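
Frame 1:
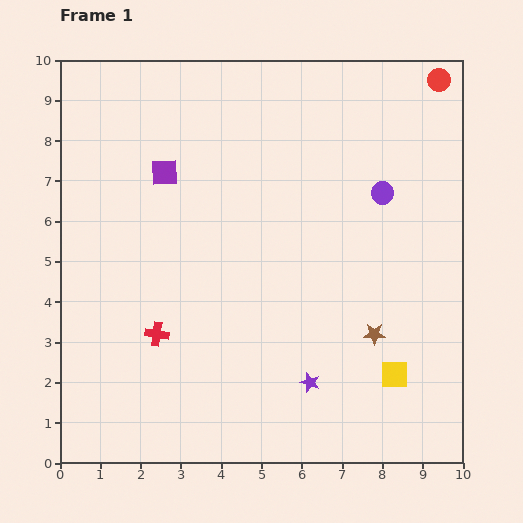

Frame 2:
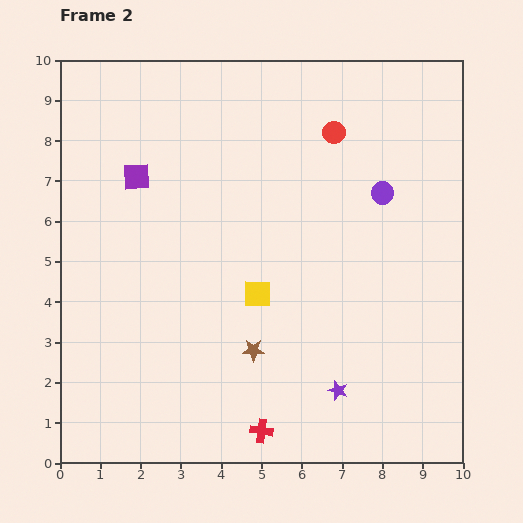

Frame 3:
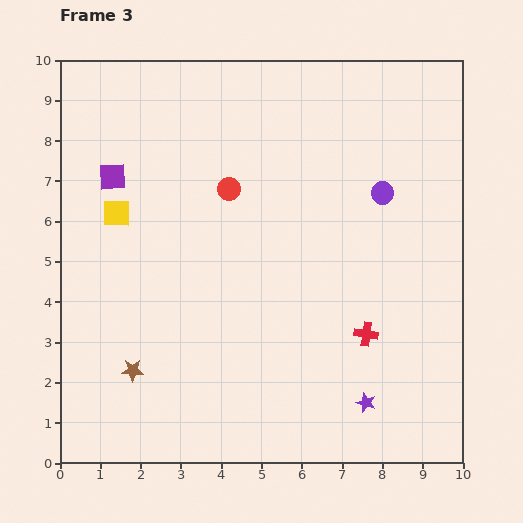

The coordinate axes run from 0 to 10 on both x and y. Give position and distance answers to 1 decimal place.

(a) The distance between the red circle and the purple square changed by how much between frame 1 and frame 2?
-2.2

Distance in frame 1: 7.2. Distance in frame 2: 5.0.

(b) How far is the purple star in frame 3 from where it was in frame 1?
1.5

The purple star moved from (6.2, 2.0) to (7.6, 1.5), a distance of √(1.4² + 0.5²) ≈ 1.5.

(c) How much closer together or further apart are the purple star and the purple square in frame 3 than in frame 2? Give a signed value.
+1.1

Distance in frame 2: 7.3. Distance in frame 3: 8.4.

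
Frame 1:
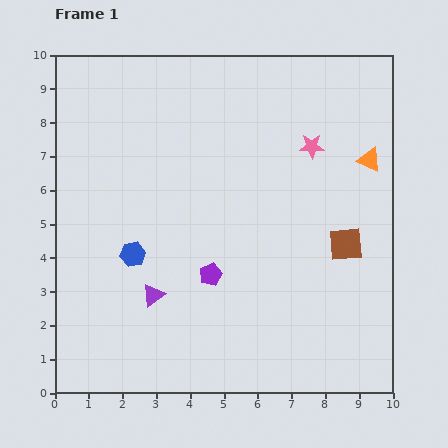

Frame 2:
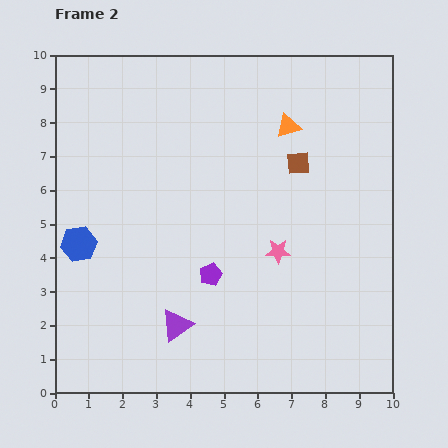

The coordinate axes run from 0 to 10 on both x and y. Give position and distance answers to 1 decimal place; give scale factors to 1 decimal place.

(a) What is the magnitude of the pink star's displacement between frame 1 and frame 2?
3.3

The pink star moved from (7.6, 7.3) to (6.6, 4.2), a distance of √(1.0² + 3.1²) ≈ 3.3.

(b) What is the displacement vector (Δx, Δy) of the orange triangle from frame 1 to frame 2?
(-2.4, 1.0)

The orange triangle was at (9.3, 6.9) in frame 1 and (6.9, 7.9) in frame 2.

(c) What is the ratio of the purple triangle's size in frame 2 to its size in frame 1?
1.4×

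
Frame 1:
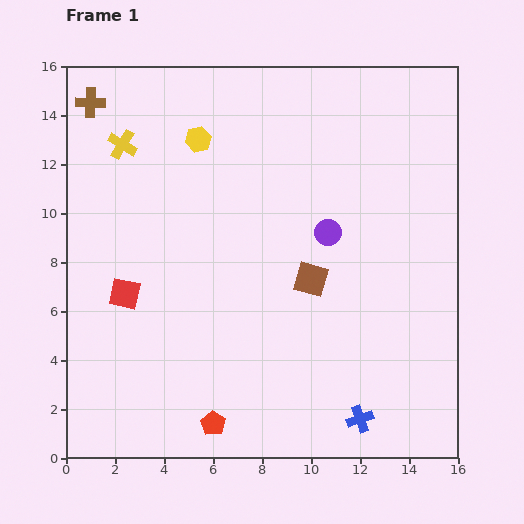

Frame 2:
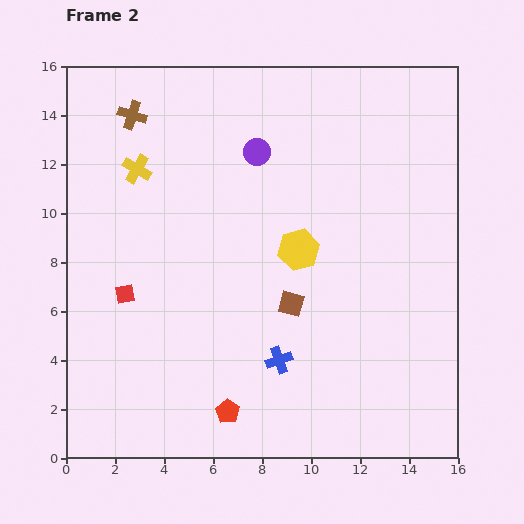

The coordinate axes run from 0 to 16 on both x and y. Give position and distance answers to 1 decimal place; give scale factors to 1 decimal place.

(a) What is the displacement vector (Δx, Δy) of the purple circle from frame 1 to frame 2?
(-2.9, 3.3)

The purple circle was at (10.7, 9.2) in frame 1 and (7.8, 12.5) in frame 2.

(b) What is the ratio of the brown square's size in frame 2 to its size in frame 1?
0.8×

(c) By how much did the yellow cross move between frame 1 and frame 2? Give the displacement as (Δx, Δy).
(0.6, -1.0)

The yellow cross was at (2.3, 12.8) in frame 1 and (2.9, 11.8) in frame 2.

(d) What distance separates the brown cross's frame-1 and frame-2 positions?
1.8

The brown cross moved from (1.0, 14.5) to (2.7, 14.0), a distance of √(1.7² + 0.5²) ≈ 1.8.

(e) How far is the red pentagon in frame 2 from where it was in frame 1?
0.8

The red pentagon moved from (6.0, 1.4) to (6.6, 1.9), a distance of √(0.6² + 0.5²) ≈ 0.8.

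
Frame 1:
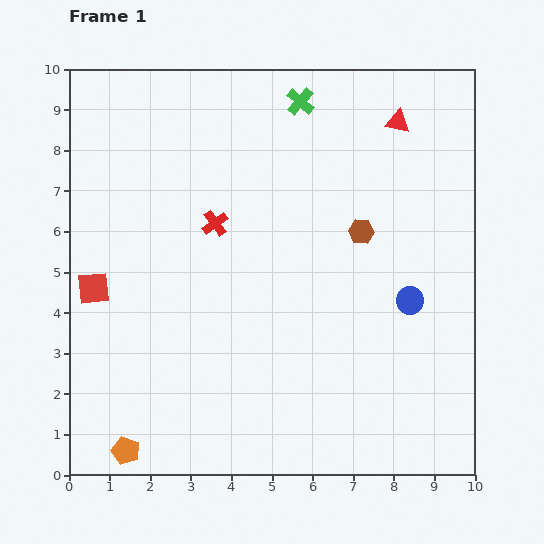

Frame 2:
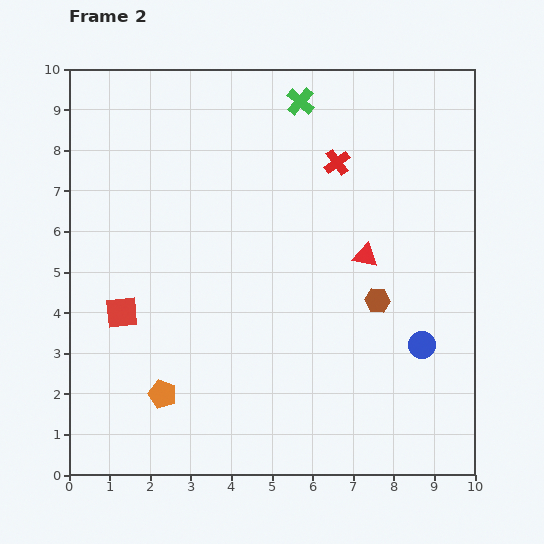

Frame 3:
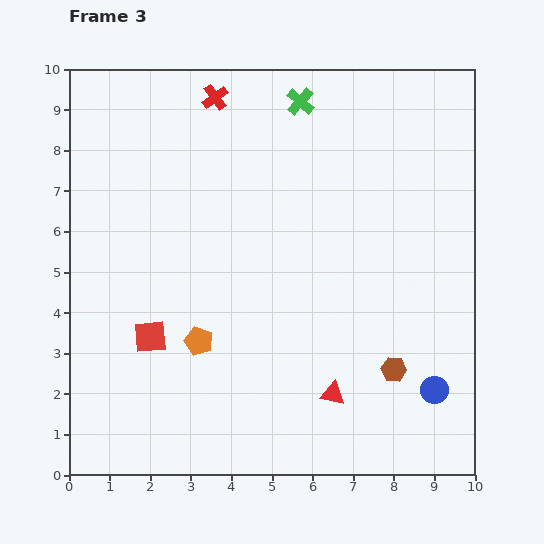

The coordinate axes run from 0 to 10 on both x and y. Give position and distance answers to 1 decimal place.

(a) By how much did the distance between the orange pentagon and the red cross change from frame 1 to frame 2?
+1.1

Distance in frame 1: 6.0. Distance in frame 2: 7.1.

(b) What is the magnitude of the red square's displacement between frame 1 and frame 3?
1.8

The red square moved from (0.6, 4.6) to (2.0, 3.4), a distance of √(1.4² + 1.2²) ≈ 1.8.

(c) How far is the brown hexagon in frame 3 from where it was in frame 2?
1.7

The brown hexagon moved from (7.6, 4.3) to (8.0, 2.6), a distance of √(0.4² + 1.7²) ≈ 1.7.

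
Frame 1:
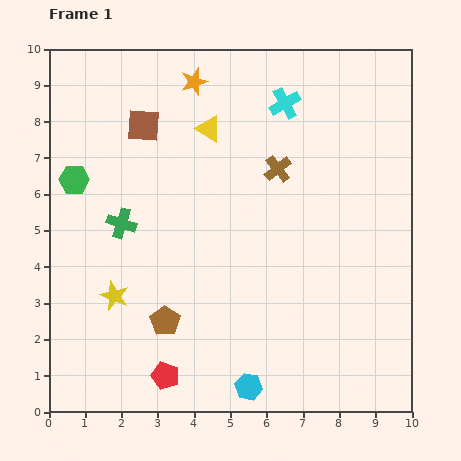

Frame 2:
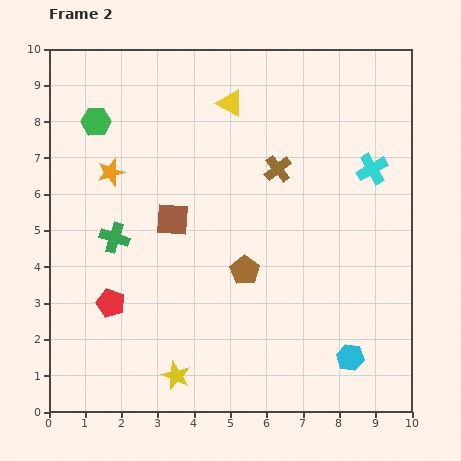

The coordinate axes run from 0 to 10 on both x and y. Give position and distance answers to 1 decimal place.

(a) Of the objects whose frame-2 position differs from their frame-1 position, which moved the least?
the green cross

(moved 0.4)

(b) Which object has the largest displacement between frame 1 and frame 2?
the orange star

(moved 3.4; next 3.0)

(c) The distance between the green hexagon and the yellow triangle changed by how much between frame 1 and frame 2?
-0.3

Distance in frame 1: 4.0. Distance in frame 2: 3.7.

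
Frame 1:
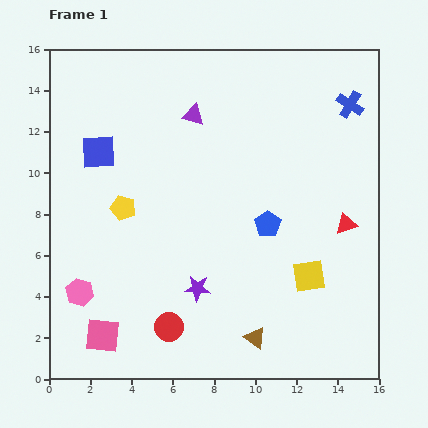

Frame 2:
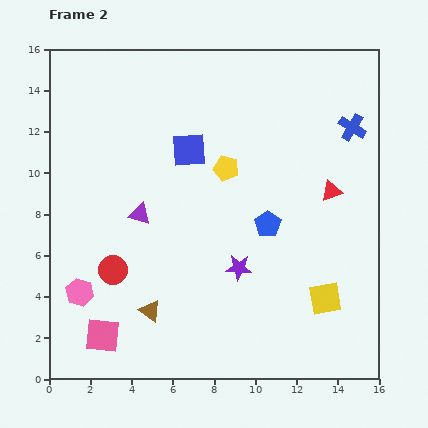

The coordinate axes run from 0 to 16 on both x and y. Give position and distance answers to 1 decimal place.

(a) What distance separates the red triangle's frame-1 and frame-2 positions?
1.7

The red triangle moved from (14.4, 7.5) to (13.7, 9.1), a distance of √(0.7² + 1.6²) ≈ 1.7.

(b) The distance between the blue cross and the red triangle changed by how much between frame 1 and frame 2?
-2.5

Distance in frame 1: 5.8. Distance in frame 2: 3.3.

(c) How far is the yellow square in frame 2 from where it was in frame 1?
1.4

The yellow square moved from (12.6, 5.0) to (13.4, 3.9), a distance of √(0.8² + 1.1²) ≈ 1.4.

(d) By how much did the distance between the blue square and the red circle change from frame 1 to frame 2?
-2.3

Distance in frame 1: 9.2. Distance in frame 2: 6.9.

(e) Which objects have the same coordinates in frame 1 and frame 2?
the blue pentagon, the pink square, the pink hexagon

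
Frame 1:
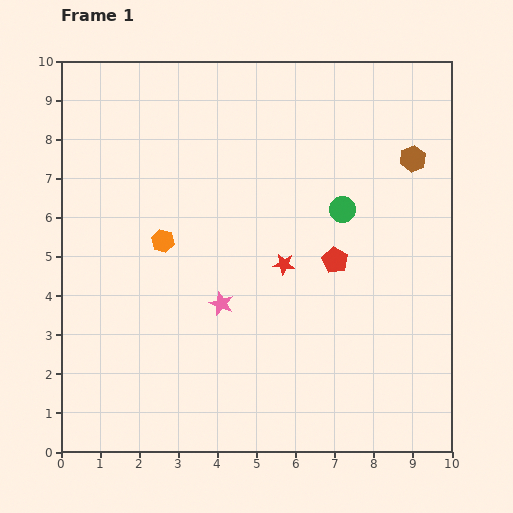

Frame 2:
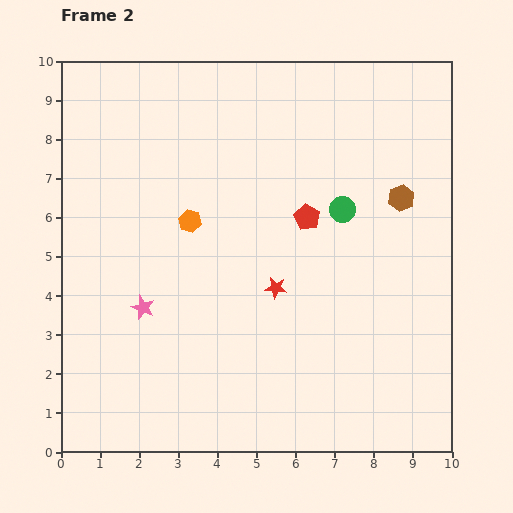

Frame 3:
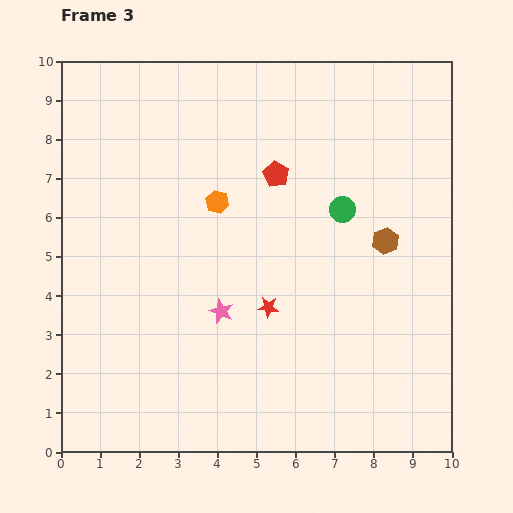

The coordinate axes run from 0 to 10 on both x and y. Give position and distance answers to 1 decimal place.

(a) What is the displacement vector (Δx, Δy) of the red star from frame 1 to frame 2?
(-0.2, -0.6)

The red star was at (5.7, 4.8) in frame 1 and (5.5, 4.2) in frame 2.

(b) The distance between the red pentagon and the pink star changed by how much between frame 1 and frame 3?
+0.7

Distance in frame 1: 3.1. Distance in frame 3: 3.8.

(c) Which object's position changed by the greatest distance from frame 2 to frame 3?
the pink star

(moved 2.0; next 1.4)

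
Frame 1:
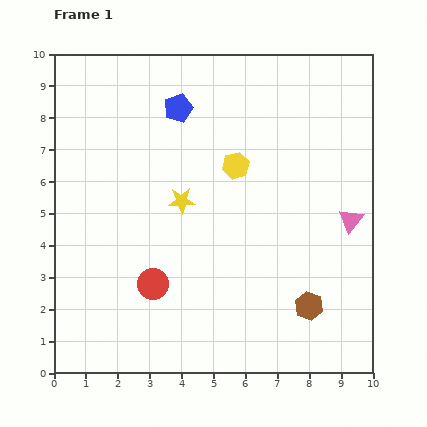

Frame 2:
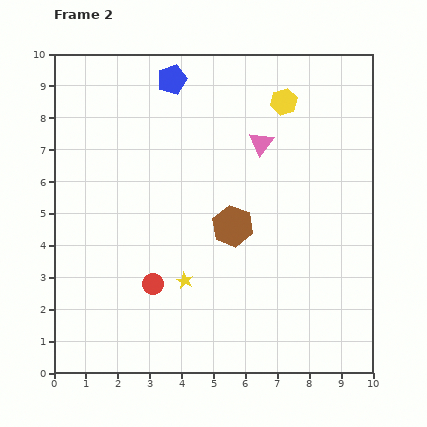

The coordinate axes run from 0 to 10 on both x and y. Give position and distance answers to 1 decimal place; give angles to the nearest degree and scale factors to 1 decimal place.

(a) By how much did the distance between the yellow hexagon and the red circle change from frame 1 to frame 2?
+2.5

Distance in frame 1: 4.5. Distance in frame 2: 7.0.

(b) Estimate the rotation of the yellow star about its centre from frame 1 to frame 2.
28° clockwise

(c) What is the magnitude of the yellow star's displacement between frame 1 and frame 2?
2.5

The yellow star moved from (4.0, 5.4) to (4.1, 2.9), a distance of √(0.1² + 2.5²) ≈ 2.5.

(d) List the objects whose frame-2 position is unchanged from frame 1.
the red circle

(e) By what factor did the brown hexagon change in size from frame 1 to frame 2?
1.5×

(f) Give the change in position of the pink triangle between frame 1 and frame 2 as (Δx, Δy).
(-2.8, 2.4)

The pink triangle was at (9.3, 4.8) in frame 1 and (6.5, 7.2) in frame 2.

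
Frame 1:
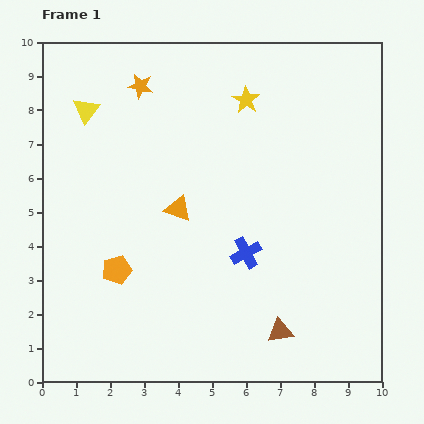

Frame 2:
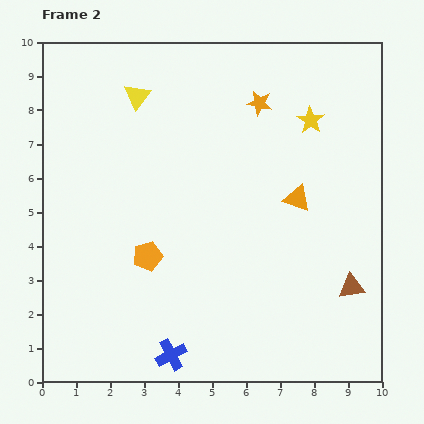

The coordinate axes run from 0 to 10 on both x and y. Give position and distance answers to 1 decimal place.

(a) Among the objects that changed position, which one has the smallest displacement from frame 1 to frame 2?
the orange pentagon

(moved 1.0)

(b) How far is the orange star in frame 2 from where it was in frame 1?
3.5

The orange star moved from (2.9, 8.7) to (6.4, 8.2), a distance of √(3.5² + 0.5²) ≈ 3.5.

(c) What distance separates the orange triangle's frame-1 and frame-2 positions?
3.5

The orange triangle moved from (4.0, 5.1) to (7.5, 5.4), a distance of √(3.5² + 0.3²) ≈ 3.5.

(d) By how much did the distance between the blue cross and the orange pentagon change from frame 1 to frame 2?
-0.8

Distance in frame 1: 3.8. Distance in frame 2: 3.0.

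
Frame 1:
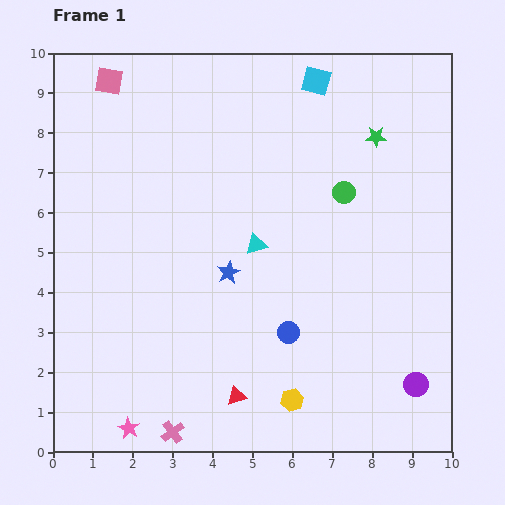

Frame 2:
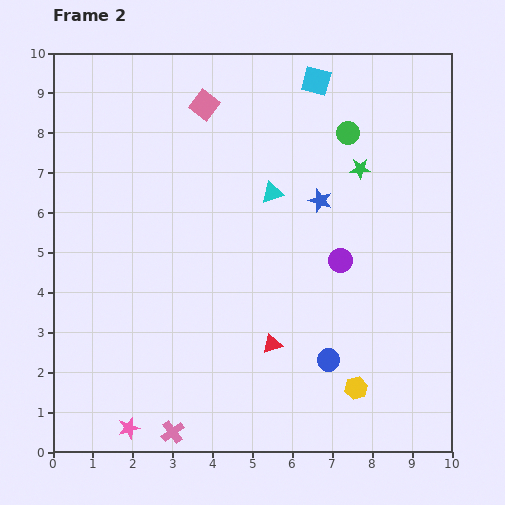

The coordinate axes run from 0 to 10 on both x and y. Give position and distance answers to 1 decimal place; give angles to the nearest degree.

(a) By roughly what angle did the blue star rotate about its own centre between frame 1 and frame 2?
29° counter-clockwise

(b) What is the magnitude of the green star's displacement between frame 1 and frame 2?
0.9

The green star moved from (8.1, 7.9) to (7.7, 7.1), a distance of √(0.4² + 0.8²) ≈ 0.9.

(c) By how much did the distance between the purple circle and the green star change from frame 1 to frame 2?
-3.9

Distance in frame 1: 6.3. Distance in frame 2: 2.4.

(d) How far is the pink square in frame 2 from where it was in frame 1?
2.5

The pink square moved from (1.4, 9.3) to (3.8, 8.7), a distance of √(2.4² + 0.6²) ≈ 2.5.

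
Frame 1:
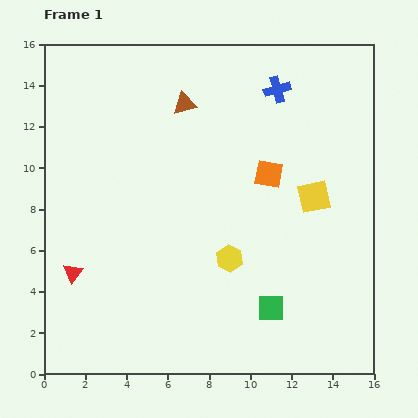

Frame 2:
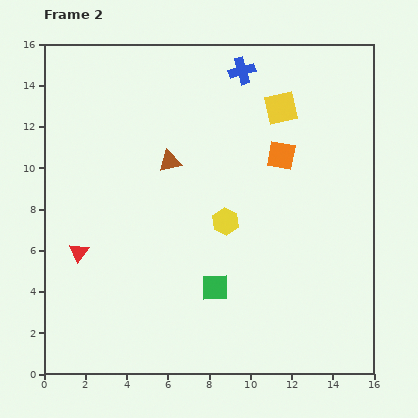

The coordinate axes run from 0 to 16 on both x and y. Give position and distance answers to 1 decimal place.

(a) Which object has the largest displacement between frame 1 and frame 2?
the yellow square

(moved 4.6; next 2.9)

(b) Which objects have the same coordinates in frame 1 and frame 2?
none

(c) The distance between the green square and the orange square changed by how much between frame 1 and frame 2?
+0.7

Distance in frame 1: 6.5. Distance in frame 2: 7.2.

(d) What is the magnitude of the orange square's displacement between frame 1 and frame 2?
1.1

The orange square moved from (10.9, 9.7) to (11.5, 10.6), a distance of √(0.6² + 0.9²) ≈ 1.1.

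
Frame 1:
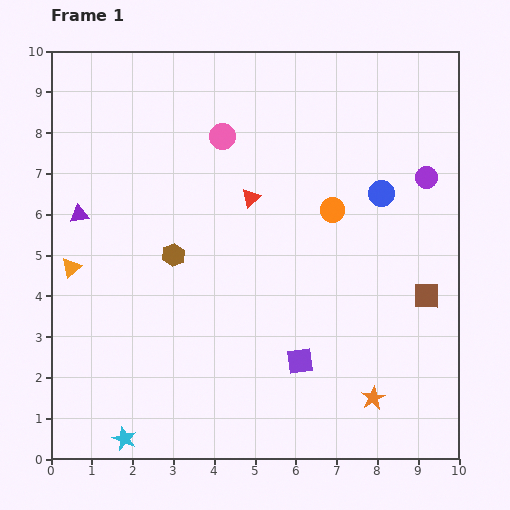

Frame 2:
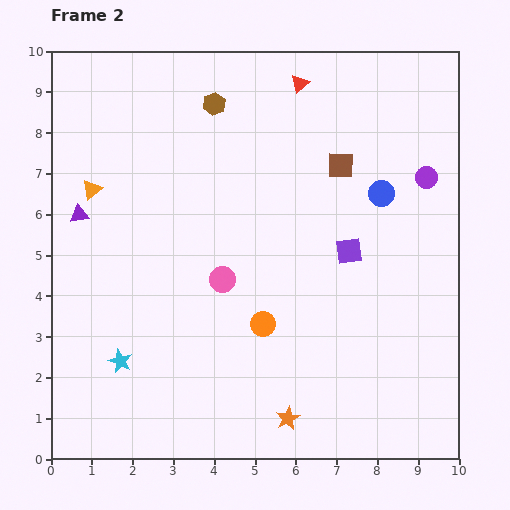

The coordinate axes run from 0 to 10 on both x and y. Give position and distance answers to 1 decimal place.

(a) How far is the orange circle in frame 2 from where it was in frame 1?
3.3

The orange circle moved from (6.9, 6.1) to (5.2, 3.3), a distance of √(1.7² + 2.8²) ≈ 3.3.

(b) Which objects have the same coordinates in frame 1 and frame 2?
the purple triangle, the purple circle, the blue circle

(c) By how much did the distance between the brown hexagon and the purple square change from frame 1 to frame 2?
+0.9

Distance in frame 1: 4.0. Distance in frame 2: 4.9.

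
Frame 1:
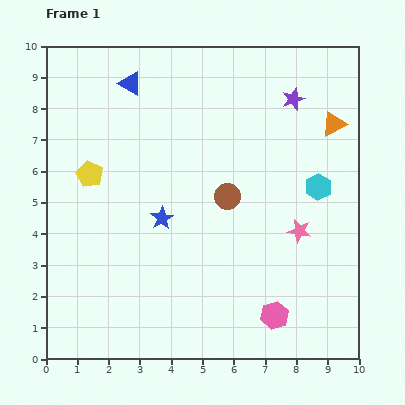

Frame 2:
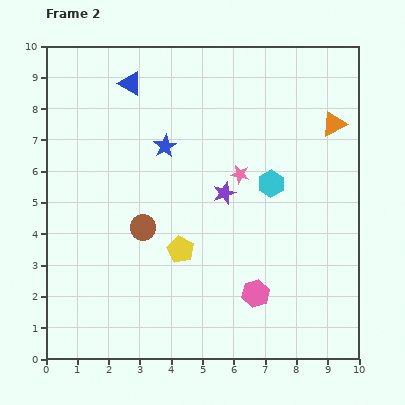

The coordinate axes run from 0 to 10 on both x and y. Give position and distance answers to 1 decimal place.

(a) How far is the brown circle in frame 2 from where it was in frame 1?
2.9

The brown circle moved from (5.8, 5.2) to (3.1, 4.2), a distance of √(2.7² + 1.0²) ≈ 2.9.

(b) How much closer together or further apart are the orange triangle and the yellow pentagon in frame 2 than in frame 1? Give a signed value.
-1.7

Distance in frame 1: 8.0. Distance in frame 2: 6.3.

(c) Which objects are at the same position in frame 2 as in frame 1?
the blue triangle, the orange triangle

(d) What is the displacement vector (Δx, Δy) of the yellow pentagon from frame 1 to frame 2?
(2.9, -2.4)

The yellow pentagon was at (1.4, 5.9) in frame 1 and (4.3, 3.5) in frame 2.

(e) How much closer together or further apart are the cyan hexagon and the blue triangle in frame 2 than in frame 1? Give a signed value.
-1.3

Distance in frame 1: 6.8. Distance in frame 2: 5.5.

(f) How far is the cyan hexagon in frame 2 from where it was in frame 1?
1.5

The cyan hexagon moved from (8.7, 5.5) to (7.2, 5.6), a distance of √(1.5² + 0.1²) ≈ 1.5.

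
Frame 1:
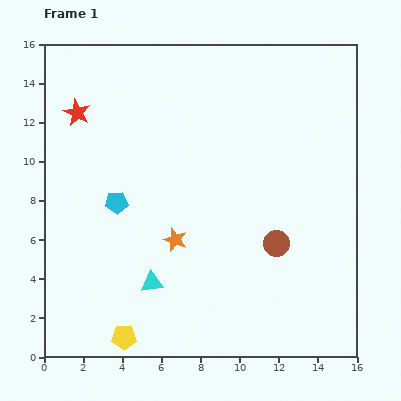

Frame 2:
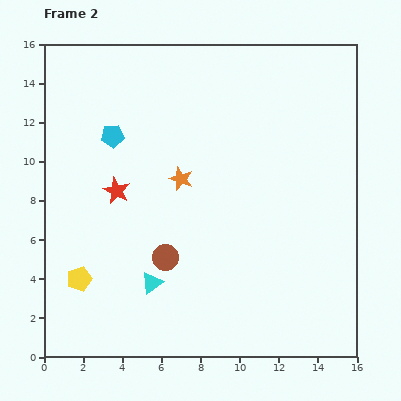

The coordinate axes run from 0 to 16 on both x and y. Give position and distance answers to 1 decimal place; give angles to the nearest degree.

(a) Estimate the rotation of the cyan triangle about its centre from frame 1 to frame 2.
29° counter-clockwise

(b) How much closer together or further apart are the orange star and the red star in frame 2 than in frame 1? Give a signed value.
-4.8

Distance in frame 1: 8.2. Distance in frame 2: 3.4.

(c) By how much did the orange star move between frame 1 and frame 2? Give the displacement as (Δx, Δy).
(0.3, 3.1)

The orange star was at (6.7, 6.0) in frame 1 and (7.0, 9.1) in frame 2.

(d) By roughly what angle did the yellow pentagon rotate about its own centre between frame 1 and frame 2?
19° counter-clockwise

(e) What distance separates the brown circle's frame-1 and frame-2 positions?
5.7

The brown circle moved from (11.9, 5.8) to (6.2, 5.1), a distance of √(5.7² + 0.7²) ≈ 5.7.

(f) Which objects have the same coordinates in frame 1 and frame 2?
the cyan triangle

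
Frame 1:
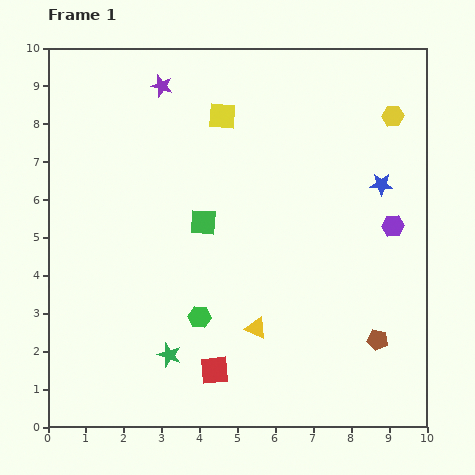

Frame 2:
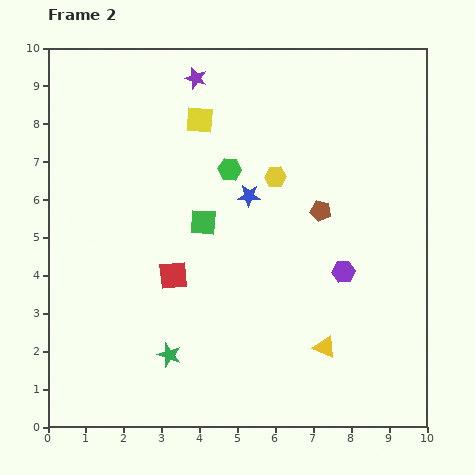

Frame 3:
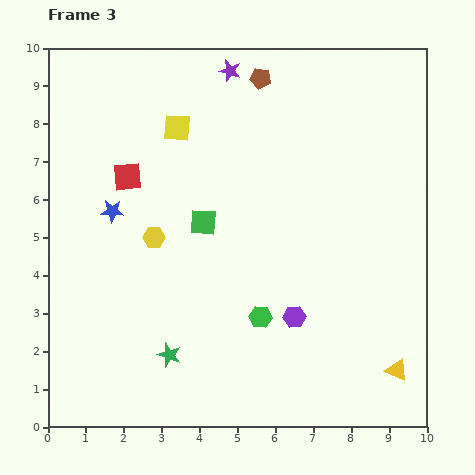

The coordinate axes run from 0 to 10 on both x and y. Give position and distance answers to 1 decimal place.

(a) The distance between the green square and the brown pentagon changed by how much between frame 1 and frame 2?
-2.4

Distance in frame 1: 5.5. Distance in frame 2: 3.1.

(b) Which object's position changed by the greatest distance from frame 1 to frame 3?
the brown pentagon

(moved 7.6; next 7.1)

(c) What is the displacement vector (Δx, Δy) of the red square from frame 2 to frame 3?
(-1.2, 2.6)

The red square was at (3.3, 4.0) in frame 2 and (2.1, 6.6) in frame 3.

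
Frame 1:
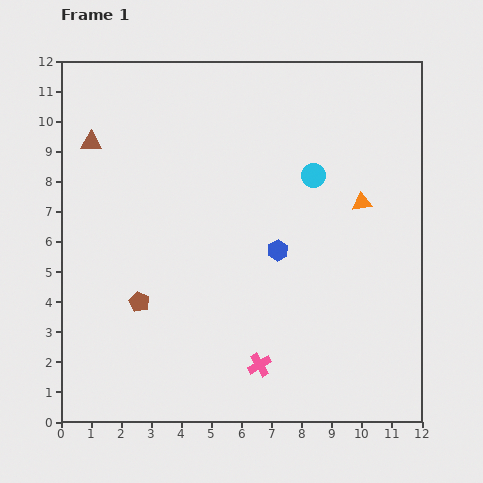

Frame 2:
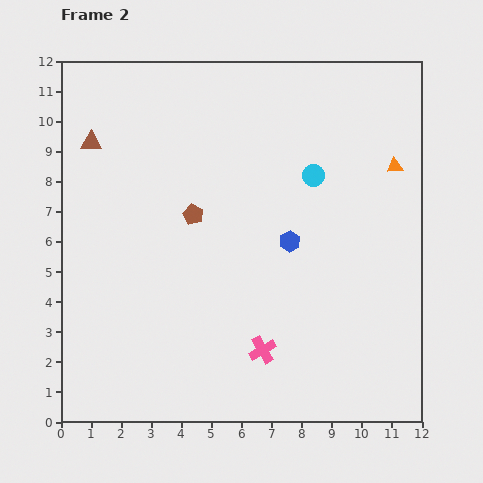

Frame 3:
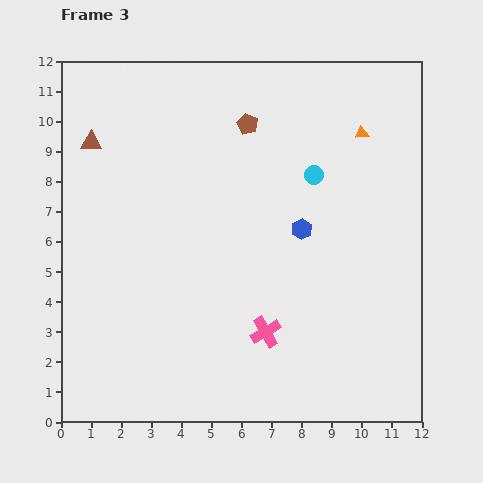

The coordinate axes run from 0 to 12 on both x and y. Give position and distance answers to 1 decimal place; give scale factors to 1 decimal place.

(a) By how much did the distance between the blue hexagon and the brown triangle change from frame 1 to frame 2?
+0.2

Distance in frame 1: 7.2. Distance in frame 2: 7.4.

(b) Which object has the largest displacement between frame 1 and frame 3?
the brown pentagon

(moved 6.9; next 2.3)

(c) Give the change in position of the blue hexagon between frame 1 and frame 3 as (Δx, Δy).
(0.8, 0.7)

The blue hexagon was at (7.2, 5.7) in frame 1 and (8.0, 6.4) in frame 3.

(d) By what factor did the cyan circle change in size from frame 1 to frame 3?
0.8×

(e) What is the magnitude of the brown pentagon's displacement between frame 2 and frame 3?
3.5

The brown pentagon moved from (4.4, 6.9) to (6.2, 9.9), a distance of √(1.8² + 3.0²) ≈ 3.5.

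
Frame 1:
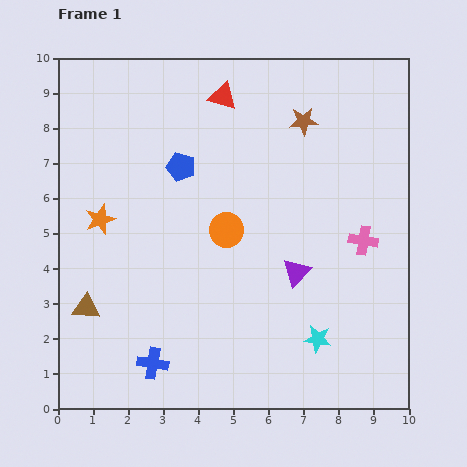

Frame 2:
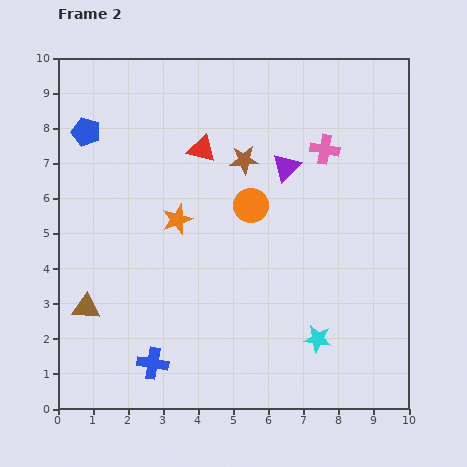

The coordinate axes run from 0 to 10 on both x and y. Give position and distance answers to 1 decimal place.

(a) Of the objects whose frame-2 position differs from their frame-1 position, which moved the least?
the orange circle

(moved 1.0)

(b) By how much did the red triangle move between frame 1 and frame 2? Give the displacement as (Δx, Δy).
(-0.6, -1.5)

The red triangle was at (4.7, 8.9) in frame 1 and (4.1, 7.4) in frame 2.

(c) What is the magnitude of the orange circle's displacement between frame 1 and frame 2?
1.0

The orange circle moved from (4.8, 5.1) to (5.5, 5.8), a distance of √(0.7² + 0.7²) ≈ 1.0.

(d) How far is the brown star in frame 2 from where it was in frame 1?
2.0

The brown star moved from (7.0, 8.2) to (5.3, 7.1), a distance of √(1.7² + 1.1²) ≈ 2.0.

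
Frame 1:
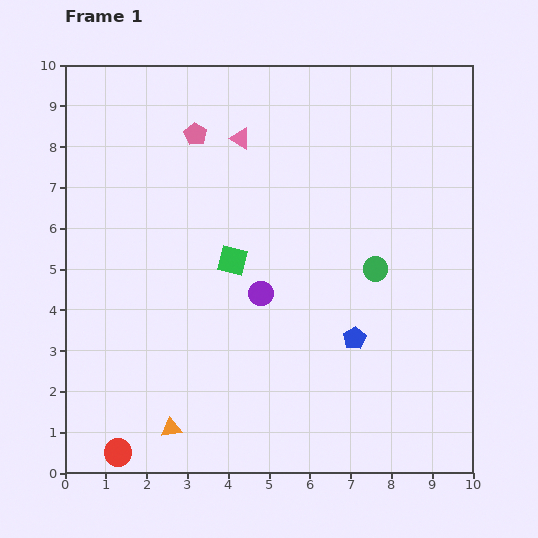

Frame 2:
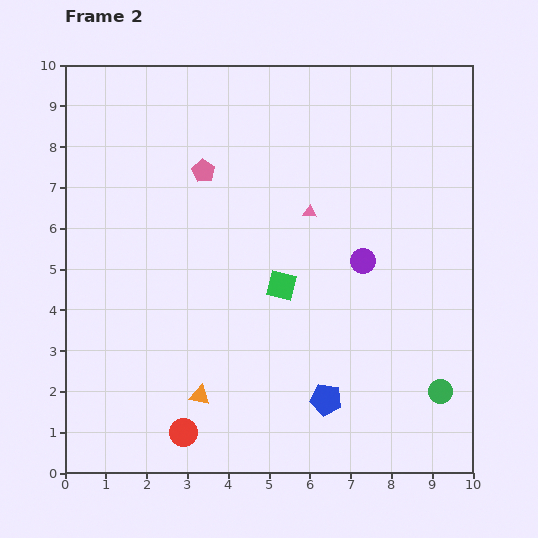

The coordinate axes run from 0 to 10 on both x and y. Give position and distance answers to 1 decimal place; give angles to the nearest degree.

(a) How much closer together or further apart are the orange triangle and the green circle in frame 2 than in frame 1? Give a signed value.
-0.4

Distance in frame 1: 6.3. Distance in frame 2: 5.9.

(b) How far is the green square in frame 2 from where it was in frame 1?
1.3

The green square moved from (4.1, 5.2) to (5.3, 4.6), a distance of √(1.2² + 0.6²) ≈ 1.3.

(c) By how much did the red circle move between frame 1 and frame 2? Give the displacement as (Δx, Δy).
(1.6, 0.5)

The red circle was at (1.3, 0.5) in frame 1 and (2.9, 1.0) in frame 2.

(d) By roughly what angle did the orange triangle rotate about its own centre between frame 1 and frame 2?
20° clockwise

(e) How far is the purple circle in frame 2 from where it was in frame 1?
2.6

The purple circle moved from (4.8, 4.4) to (7.3, 5.2), a distance of √(2.5² + 0.8²) ≈ 2.6.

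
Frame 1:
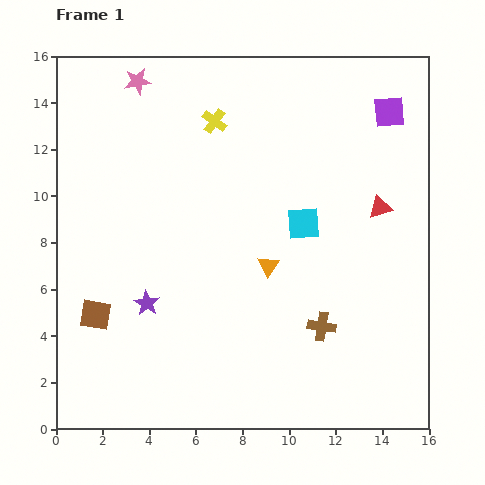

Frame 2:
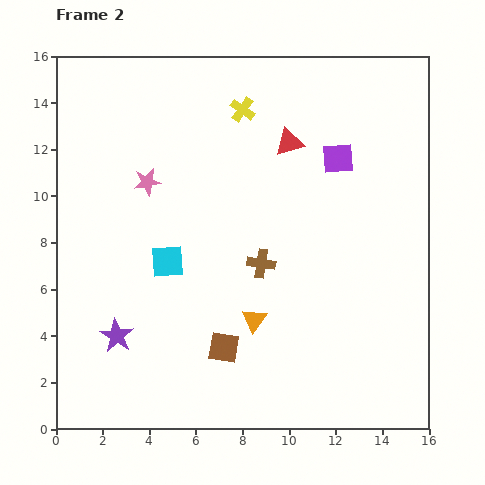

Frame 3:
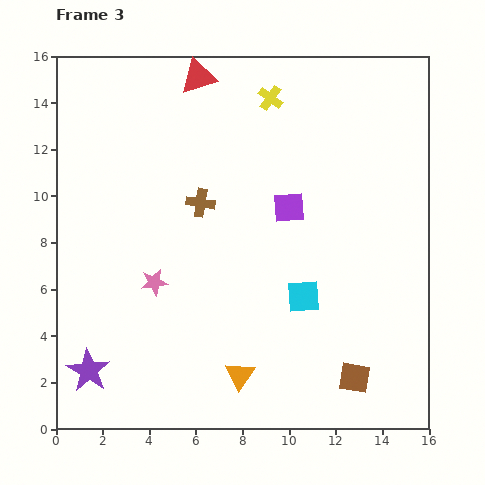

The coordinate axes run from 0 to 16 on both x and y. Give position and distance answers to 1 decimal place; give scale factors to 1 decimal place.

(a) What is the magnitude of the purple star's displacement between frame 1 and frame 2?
1.9

The purple star moved from (3.9, 5.4) to (2.6, 4.0), a distance of √(1.3² + 1.4²) ≈ 1.9.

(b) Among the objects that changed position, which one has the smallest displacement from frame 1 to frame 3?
the yellow cross

(moved 2.6)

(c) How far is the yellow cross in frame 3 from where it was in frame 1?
2.6

The yellow cross moved from (6.8, 13.2) to (9.2, 14.2), a distance of √(2.4² + 1.0²) ≈ 2.6.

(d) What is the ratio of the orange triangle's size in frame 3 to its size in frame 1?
1.4×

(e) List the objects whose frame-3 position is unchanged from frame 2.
none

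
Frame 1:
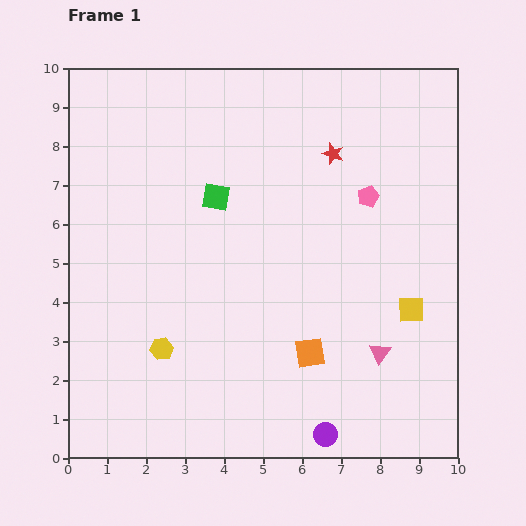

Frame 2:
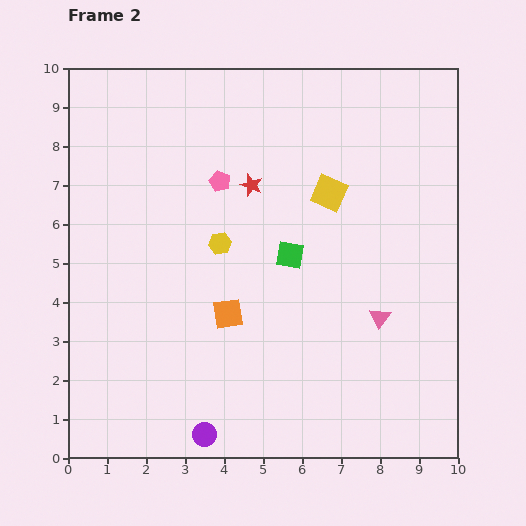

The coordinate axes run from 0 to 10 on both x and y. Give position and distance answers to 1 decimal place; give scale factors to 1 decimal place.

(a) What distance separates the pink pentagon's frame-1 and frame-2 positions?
3.8

The pink pentagon moved from (7.7, 6.7) to (3.9, 7.1), a distance of √(3.8² + 0.4²) ≈ 3.8.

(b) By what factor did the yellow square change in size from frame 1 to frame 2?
1.3×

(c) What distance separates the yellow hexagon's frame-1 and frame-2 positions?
3.1

The yellow hexagon moved from (2.4, 2.8) to (3.9, 5.5), a distance of √(1.5² + 2.7²) ≈ 3.1.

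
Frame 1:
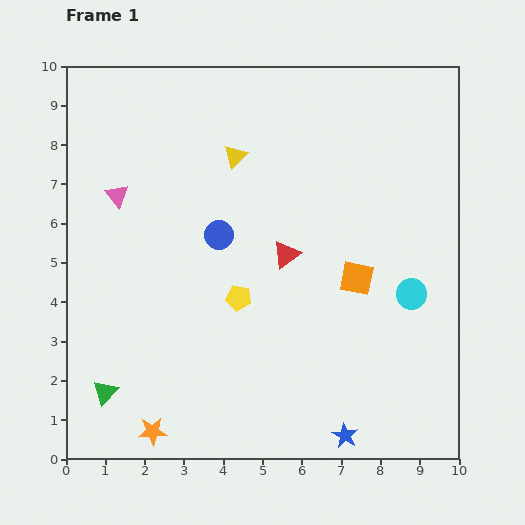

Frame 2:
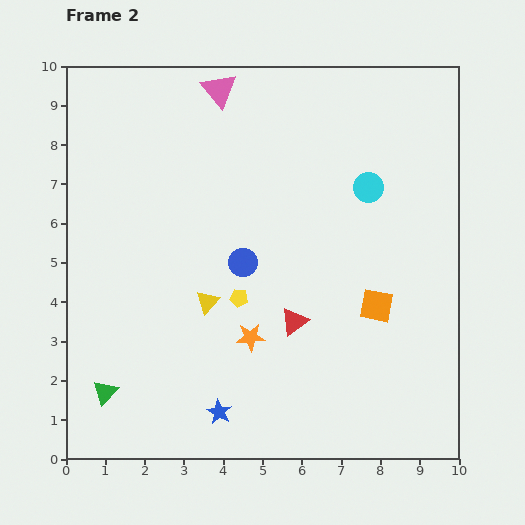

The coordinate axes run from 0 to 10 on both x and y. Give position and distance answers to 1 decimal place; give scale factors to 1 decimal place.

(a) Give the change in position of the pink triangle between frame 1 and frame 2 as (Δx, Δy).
(2.6, 2.7)

The pink triangle was at (1.3, 6.7) in frame 1 and (3.9, 9.4) in frame 2.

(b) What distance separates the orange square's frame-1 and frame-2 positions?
0.9

The orange square moved from (7.4, 4.6) to (7.9, 3.9), a distance of √(0.5² + 0.7²) ≈ 0.9.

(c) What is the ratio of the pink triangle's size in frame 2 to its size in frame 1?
1.5×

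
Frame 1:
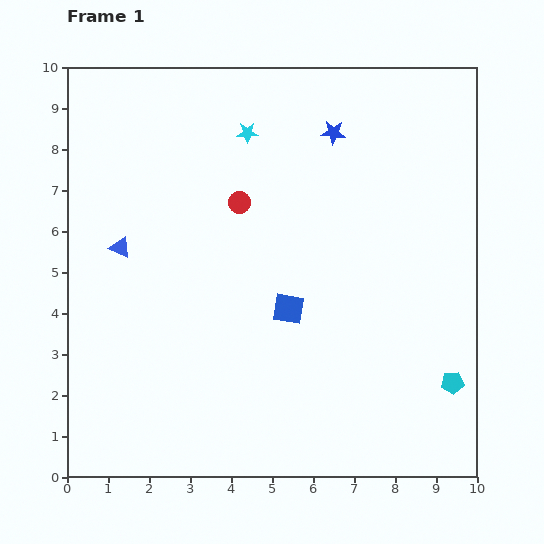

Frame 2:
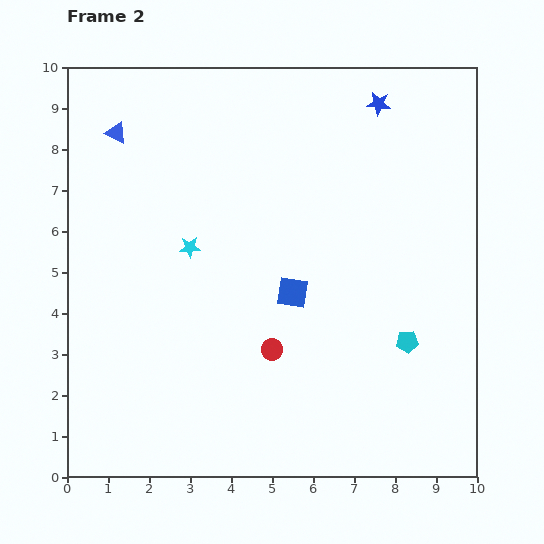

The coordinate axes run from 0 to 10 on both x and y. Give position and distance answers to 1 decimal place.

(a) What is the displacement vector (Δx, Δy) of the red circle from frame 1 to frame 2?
(0.8, -3.6)

The red circle was at (4.2, 6.7) in frame 1 and (5.0, 3.1) in frame 2.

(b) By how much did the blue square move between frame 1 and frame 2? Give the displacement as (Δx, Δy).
(0.1, 0.4)

The blue square was at (5.4, 4.1) in frame 1 and (5.5, 4.5) in frame 2.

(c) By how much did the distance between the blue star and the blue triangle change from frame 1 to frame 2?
+0.5

Distance in frame 1: 5.9. Distance in frame 2: 6.4.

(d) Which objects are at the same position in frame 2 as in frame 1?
none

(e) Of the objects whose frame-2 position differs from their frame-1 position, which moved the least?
the blue square

(moved 0.4)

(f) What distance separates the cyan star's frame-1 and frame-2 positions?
3.1

The cyan star moved from (4.4, 8.4) to (3.0, 5.6), a distance of √(1.4² + 2.8²) ≈ 3.1.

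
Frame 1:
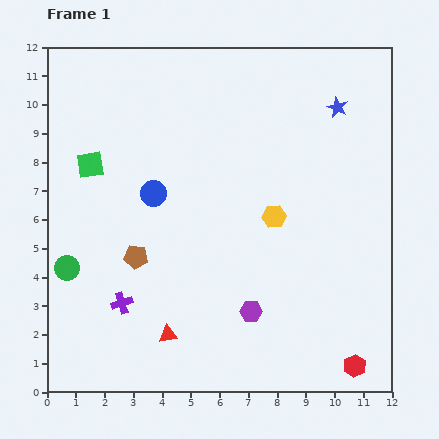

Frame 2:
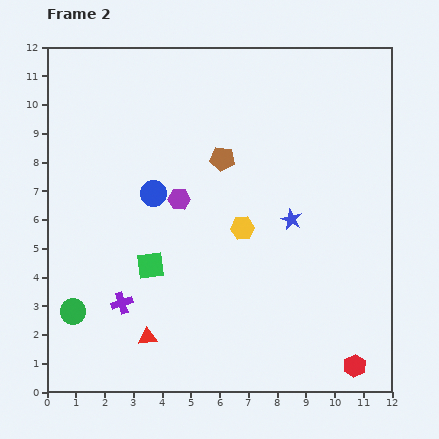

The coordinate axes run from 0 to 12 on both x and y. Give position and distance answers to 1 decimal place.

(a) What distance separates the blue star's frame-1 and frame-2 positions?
4.2

The blue star moved from (10.1, 9.9) to (8.5, 6.0), a distance of √(1.6² + 3.9²) ≈ 4.2.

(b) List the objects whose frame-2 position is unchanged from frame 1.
the purple cross, the blue circle, the red hexagon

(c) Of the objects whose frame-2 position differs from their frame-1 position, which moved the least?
the red triangle

(moved 0.7)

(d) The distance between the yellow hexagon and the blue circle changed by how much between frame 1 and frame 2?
-1.0

Distance in frame 1: 4.3. Distance in frame 2: 3.3.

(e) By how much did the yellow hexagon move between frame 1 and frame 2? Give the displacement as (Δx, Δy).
(-1.1, -0.4)

The yellow hexagon was at (7.9, 6.1) in frame 1 and (6.8, 5.7) in frame 2.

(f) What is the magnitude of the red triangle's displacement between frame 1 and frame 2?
0.7

The red triangle moved from (4.2, 2.0) to (3.5, 1.9), a distance of √(0.7² + 0.1²) ≈ 0.7.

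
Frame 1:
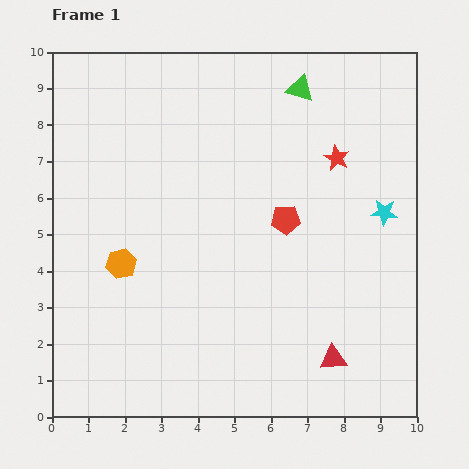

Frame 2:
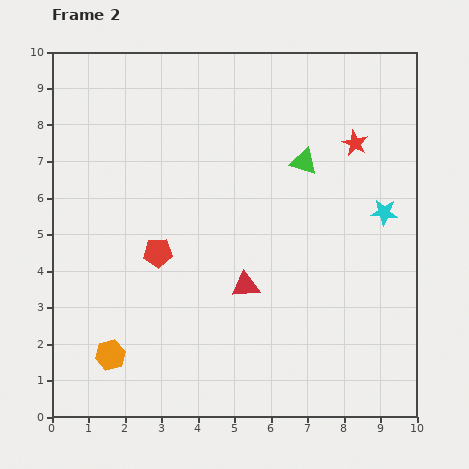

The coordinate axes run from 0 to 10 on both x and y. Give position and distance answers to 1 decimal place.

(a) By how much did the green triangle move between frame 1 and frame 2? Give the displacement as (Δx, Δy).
(0.1, -2.0)

The green triangle was at (6.8, 9.0) in frame 1 and (6.9, 7.0) in frame 2.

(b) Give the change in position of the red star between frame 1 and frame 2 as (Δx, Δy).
(0.5, 0.4)

The red star was at (7.8, 7.1) in frame 1 and (8.3, 7.5) in frame 2.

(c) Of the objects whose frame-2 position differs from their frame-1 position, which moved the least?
the red star

(moved 0.6)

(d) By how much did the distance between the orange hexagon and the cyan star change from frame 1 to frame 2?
+1.2

Distance in frame 1: 7.3. Distance in frame 2: 8.5.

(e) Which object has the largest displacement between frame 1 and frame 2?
the red pentagon

(moved 3.6; next 3.1)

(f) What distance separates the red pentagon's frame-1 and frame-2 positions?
3.6

The red pentagon moved from (6.4, 5.4) to (2.9, 4.5), a distance of √(3.5² + 0.9²) ≈ 3.6.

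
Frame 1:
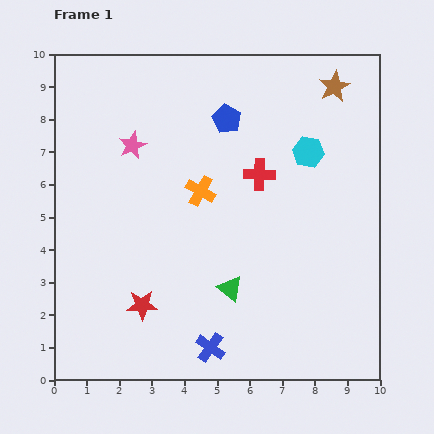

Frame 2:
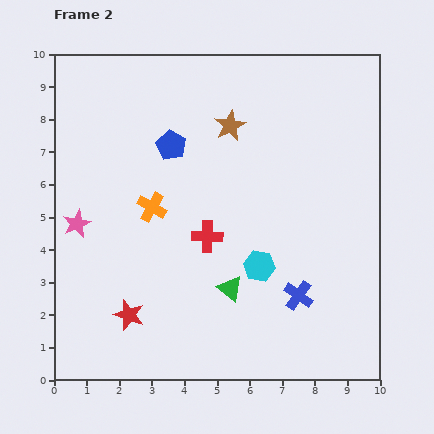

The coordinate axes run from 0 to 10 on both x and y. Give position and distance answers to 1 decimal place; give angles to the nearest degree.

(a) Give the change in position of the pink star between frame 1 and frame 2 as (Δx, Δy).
(-1.7, -2.4)

The pink star was at (2.4, 7.2) in frame 1 and (0.7, 4.8) in frame 2.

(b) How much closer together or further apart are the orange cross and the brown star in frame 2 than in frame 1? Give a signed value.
-1.7

Distance in frame 1: 5.2. Distance in frame 2: 3.5.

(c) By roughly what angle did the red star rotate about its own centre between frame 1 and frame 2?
20° clockwise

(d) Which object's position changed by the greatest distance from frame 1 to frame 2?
the cyan hexagon

(moved 3.8; next 3.4)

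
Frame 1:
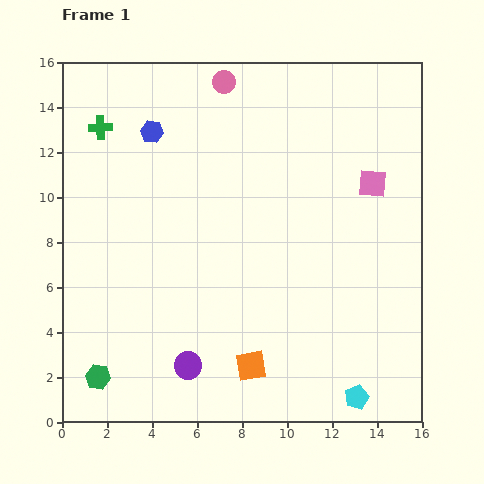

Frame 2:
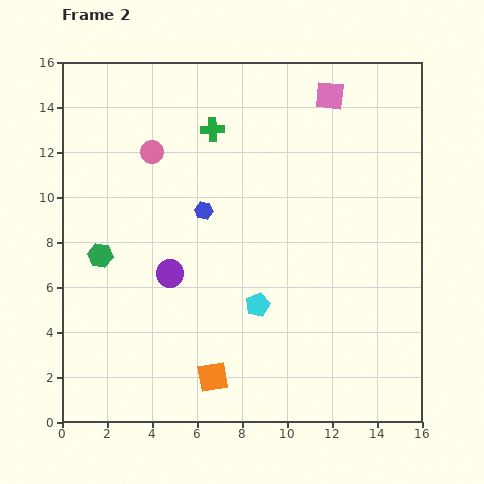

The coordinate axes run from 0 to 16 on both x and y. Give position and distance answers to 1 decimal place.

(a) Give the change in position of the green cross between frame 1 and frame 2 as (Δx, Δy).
(5.0, -0.1)

The green cross was at (1.7, 13.1) in frame 1 and (6.7, 13.0) in frame 2.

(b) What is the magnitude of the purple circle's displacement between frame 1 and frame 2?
4.2

The purple circle moved from (5.6, 2.5) to (4.8, 6.6), a distance of √(0.8² + 4.1²) ≈ 4.2.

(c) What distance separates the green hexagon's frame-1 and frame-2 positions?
5.4

The green hexagon moved from (1.6, 2.0) to (1.7, 7.4), a distance of √(0.1² + 5.4²) ≈ 5.4.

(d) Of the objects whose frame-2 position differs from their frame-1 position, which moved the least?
the orange square

(moved 1.8)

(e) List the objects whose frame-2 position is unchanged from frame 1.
none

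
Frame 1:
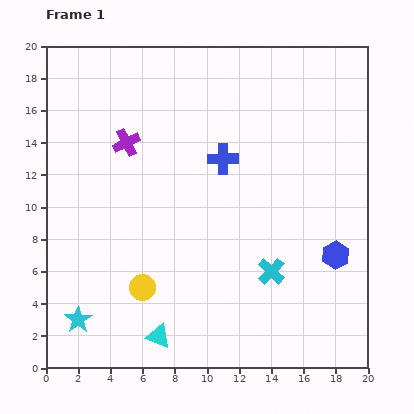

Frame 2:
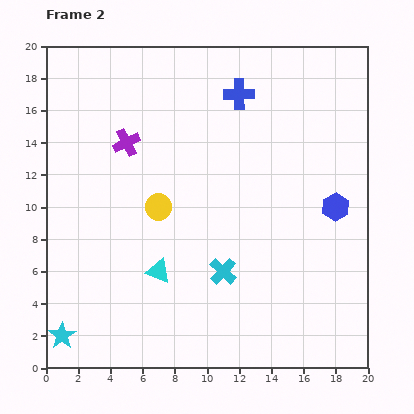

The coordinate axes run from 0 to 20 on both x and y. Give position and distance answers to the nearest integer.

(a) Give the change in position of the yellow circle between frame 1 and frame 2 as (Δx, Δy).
(1, 5)

The yellow circle was at (6, 5) in frame 1 and (7, 10) in frame 2.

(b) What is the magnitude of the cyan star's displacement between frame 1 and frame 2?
1

The cyan star moved from (2, 3) to (1, 2), a distance of √(1² + 1²) ≈ 1.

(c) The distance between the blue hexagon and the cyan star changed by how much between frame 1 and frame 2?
+3

Distance in frame 1: 16. Distance in frame 2: 19.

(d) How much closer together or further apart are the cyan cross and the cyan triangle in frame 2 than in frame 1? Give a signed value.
-4

Distance in frame 1: 8. Distance in frame 2: 4.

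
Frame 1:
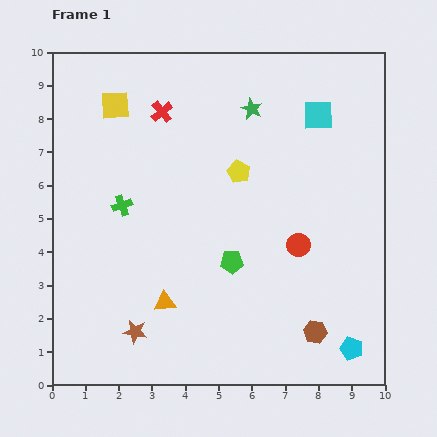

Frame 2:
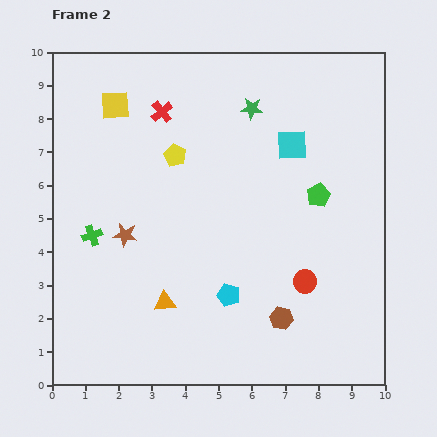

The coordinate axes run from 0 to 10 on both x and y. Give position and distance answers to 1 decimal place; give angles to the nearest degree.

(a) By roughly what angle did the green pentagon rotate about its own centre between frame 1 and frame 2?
26° counter-clockwise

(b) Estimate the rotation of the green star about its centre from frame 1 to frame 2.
22° counter-clockwise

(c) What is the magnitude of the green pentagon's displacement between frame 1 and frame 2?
3.3

The green pentagon moved from (5.4, 3.7) to (8.0, 5.7), a distance of √(2.6² + 2.0²) ≈ 3.3.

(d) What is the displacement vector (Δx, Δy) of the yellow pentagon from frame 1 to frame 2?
(-1.9, 0.5)

The yellow pentagon was at (5.6, 6.4) in frame 1 and (3.7, 6.9) in frame 2.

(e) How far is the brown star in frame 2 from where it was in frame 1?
2.9

The brown star moved from (2.5, 1.6) to (2.2, 4.5), a distance of √(0.3² + 2.9²) ≈ 2.9.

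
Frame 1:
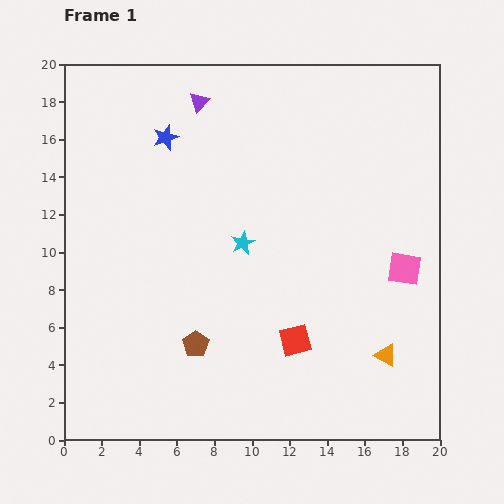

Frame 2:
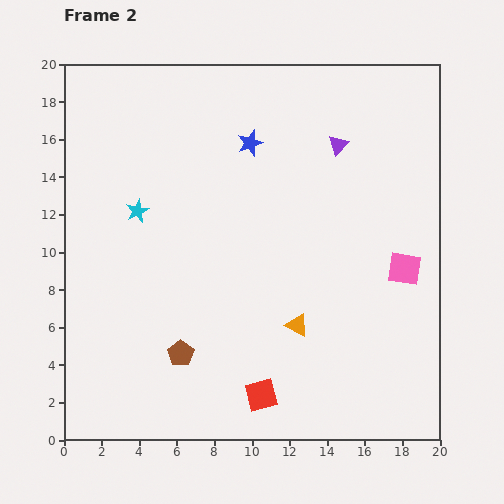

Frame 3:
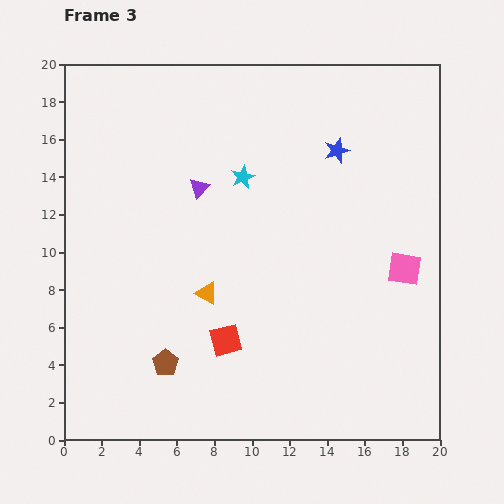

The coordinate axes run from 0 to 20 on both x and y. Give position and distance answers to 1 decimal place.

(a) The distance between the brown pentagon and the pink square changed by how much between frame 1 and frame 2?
+0.9

Distance in frame 1: 11.8. Distance in frame 2: 12.7.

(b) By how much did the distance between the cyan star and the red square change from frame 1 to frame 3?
+2.8

Distance in frame 1: 5.9. Distance in frame 3: 8.7.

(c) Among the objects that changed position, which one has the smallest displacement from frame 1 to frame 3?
the brown pentagon

(moved 1.9)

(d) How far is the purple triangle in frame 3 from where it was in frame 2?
7.7

The purple triangle moved from (14.6, 15.7) to (7.2, 13.4), a distance of √(7.4² + 2.3²) ≈ 7.7.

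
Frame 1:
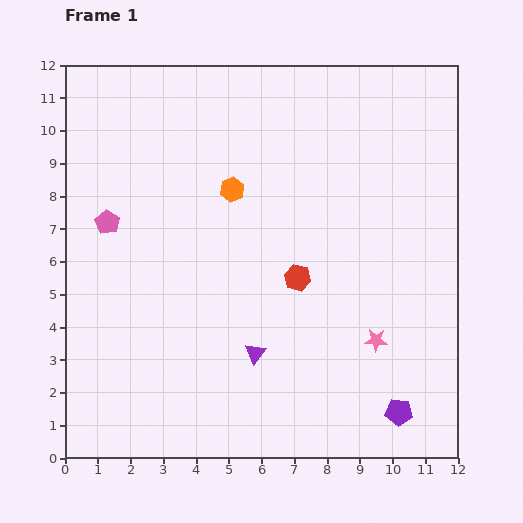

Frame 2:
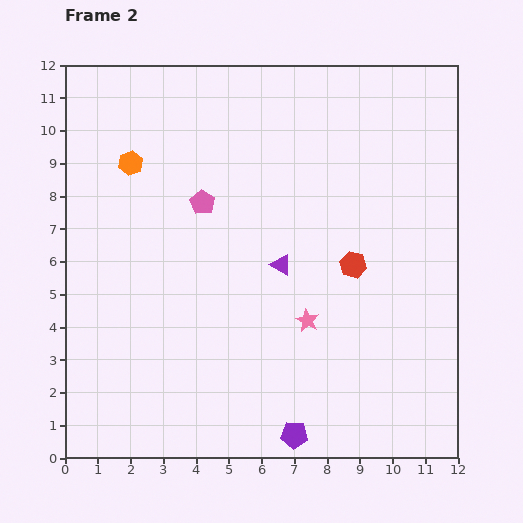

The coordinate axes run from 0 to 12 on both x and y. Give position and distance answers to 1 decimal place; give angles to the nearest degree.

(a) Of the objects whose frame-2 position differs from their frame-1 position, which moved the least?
the red hexagon

(moved 1.7)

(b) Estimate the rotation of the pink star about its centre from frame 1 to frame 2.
24° clockwise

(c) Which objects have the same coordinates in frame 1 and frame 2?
none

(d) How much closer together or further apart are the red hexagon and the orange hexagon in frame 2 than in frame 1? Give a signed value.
+4.1

Distance in frame 1: 3.4. Distance in frame 2: 7.5.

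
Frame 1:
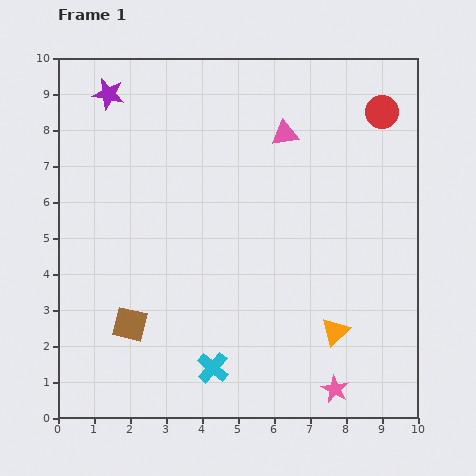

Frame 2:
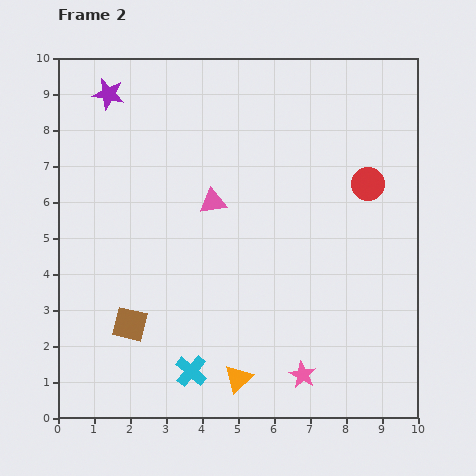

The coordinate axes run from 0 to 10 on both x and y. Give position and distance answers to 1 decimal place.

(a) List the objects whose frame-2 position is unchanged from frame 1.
the brown square, the purple star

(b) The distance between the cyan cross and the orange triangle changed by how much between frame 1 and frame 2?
-2.2

Distance in frame 1: 3.5. Distance in frame 2: 1.3.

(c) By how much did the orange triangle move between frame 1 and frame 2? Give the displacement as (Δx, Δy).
(-2.7, -1.3)

The orange triangle was at (7.7, 2.4) in frame 1 and (5.0, 1.1) in frame 2.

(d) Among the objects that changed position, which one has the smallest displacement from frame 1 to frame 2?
the cyan cross

(moved 0.6)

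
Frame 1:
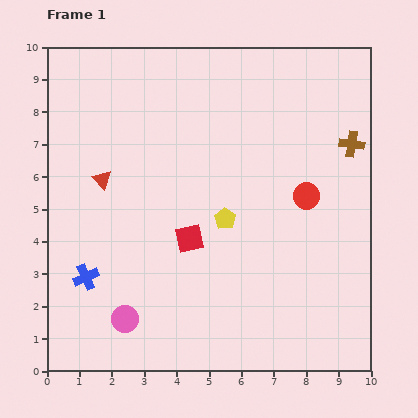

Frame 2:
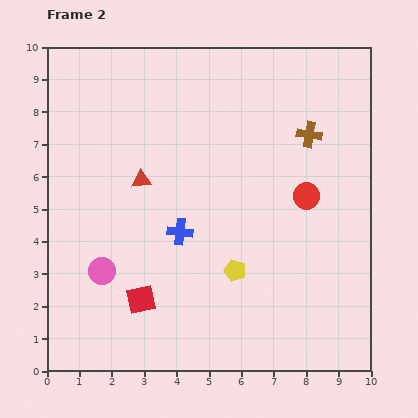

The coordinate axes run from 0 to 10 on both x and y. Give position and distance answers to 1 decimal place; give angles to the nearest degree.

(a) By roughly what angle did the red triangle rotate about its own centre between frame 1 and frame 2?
49° counter-clockwise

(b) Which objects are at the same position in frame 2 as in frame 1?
the red circle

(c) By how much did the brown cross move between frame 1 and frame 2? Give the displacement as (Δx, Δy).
(-1.3, 0.3)

The brown cross was at (9.4, 7.0) in frame 1 and (8.1, 7.3) in frame 2.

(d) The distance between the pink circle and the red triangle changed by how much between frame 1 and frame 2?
-1.4

Distance in frame 1: 4.4. Distance in frame 2: 3.0.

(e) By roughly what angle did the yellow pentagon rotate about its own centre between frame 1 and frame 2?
15° counter-clockwise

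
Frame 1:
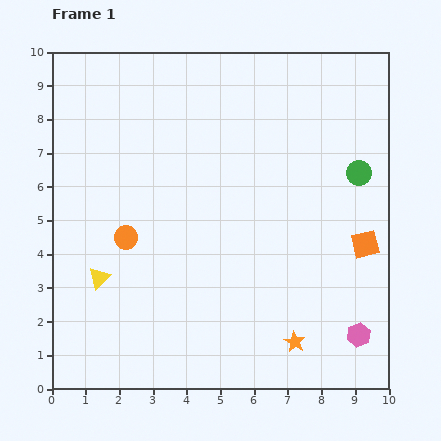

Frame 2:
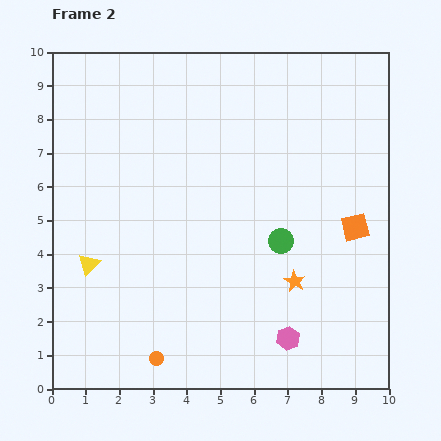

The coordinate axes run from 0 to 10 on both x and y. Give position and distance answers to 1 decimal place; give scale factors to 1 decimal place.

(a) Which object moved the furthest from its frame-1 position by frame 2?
the orange circle

(moved 3.7; next 3.0)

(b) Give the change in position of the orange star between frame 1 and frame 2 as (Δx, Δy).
(0.0, 1.8)

The orange star was at (7.2, 1.4) in frame 1 and (7.2, 3.2) in frame 2.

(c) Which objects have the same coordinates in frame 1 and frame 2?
none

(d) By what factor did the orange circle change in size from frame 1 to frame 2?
0.6×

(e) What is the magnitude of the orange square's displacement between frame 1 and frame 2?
0.6

The orange square moved from (9.3, 4.3) to (9.0, 4.8), a distance of √(0.3² + 0.5²) ≈ 0.6.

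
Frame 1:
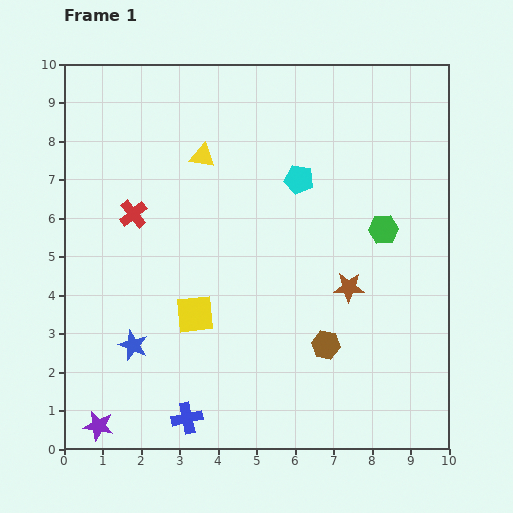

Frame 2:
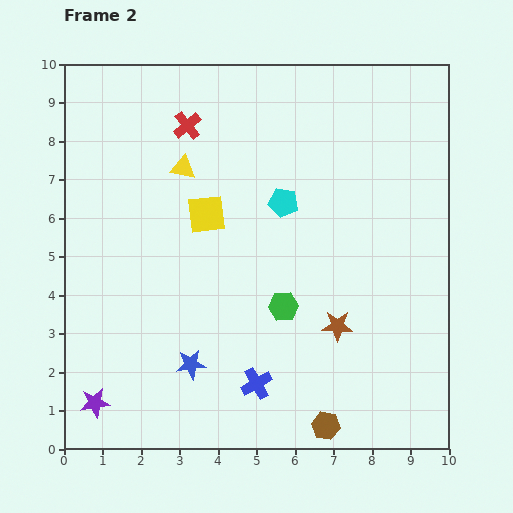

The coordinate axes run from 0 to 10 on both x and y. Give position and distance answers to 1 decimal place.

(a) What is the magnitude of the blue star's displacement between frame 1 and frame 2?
1.6

The blue star moved from (1.8, 2.7) to (3.3, 2.2), a distance of √(1.5² + 0.5²) ≈ 1.6.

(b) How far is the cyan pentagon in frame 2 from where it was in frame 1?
0.7

The cyan pentagon moved from (6.1, 7.0) to (5.7, 6.4), a distance of √(0.4² + 0.6²) ≈ 0.7.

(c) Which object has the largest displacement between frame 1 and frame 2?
the green hexagon

(moved 3.3; next 2.7)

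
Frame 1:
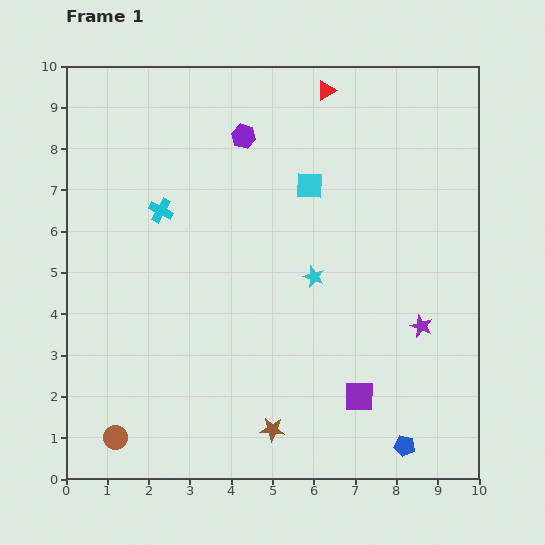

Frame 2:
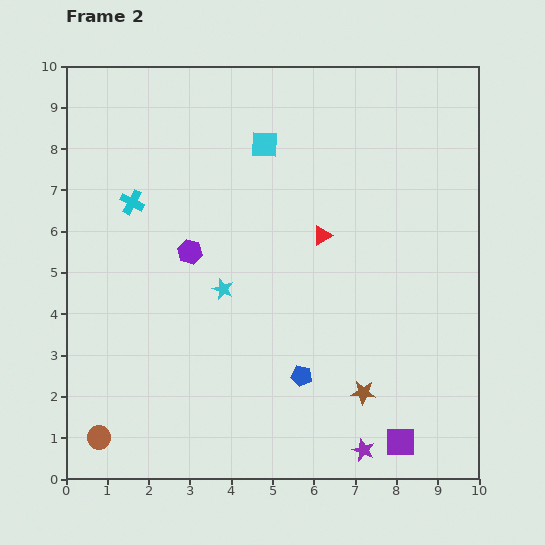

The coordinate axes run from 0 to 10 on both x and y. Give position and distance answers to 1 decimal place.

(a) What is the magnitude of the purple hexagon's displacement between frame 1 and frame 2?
3.1

The purple hexagon moved from (4.3, 8.3) to (3.0, 5.5), a distance of √(1.3² + 2.8²) ≈ 3.1.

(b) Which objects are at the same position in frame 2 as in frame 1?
none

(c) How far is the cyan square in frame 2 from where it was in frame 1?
1.5

The cyan square moved from (5.9, 7.1) to (4.8, 8.1), a distance of √(1.1² + 1.0²) ≈ 1.5.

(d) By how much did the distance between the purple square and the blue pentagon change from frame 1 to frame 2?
+1.3

Distance in frame 1: 1.6. Distance in frame 2: 2.9.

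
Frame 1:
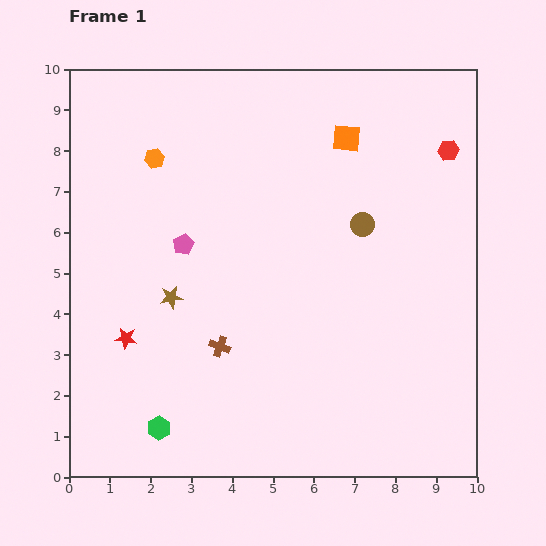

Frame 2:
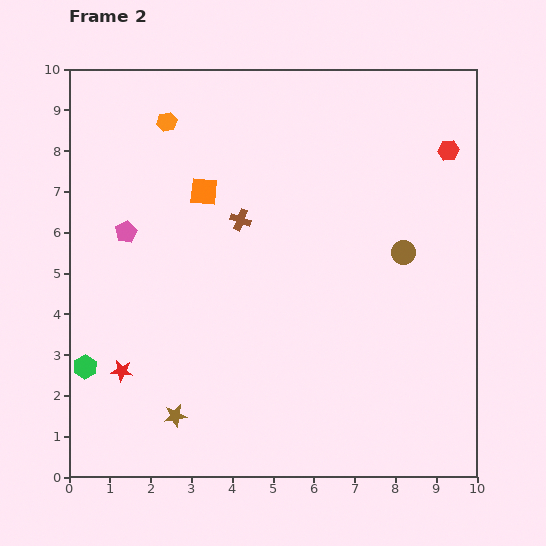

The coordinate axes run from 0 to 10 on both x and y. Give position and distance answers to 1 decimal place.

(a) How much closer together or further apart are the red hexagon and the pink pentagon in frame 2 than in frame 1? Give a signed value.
+1.2

Distance in frame 1: 6.9. Distance in frame 2: 8.1.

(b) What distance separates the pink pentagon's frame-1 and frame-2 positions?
1.4

The pink pentagon moved from (2.8, 5.7) to (1.4, 6.0), a distance of √(1.4² + 0.3²) ≈ 1.4.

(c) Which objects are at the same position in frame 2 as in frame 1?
the red hexagon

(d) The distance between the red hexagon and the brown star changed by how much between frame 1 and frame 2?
+1.6

Distance in frame 1: 7.7. Distance in frame 2: 9.3.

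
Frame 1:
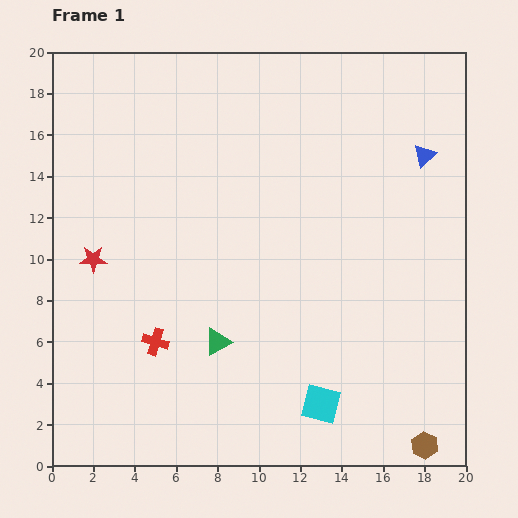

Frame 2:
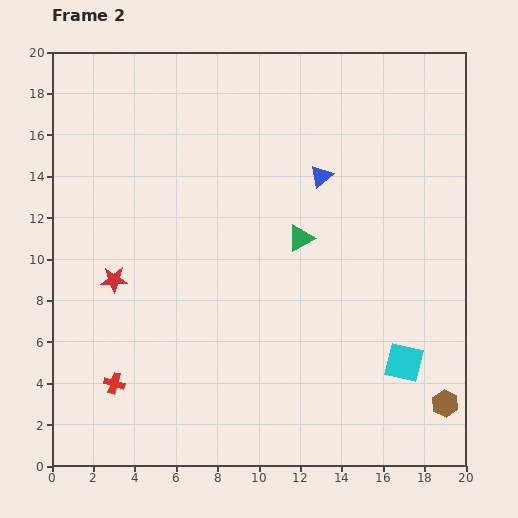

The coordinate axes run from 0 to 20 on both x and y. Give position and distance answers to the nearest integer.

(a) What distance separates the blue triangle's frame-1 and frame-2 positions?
5

The blue triangle moved from (18, 15) to (13, 14), a distance of √(5² + 1²) ≈ 5.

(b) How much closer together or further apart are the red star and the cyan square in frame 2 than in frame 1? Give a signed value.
+2

Distance in frame 1: 13. Distance in frame 2: 15.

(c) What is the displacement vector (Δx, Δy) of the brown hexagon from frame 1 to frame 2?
(1, 2)

The brown hexagon was at (18, 1) in frame 1 and (19, 3) in frame 2.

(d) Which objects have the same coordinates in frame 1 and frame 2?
none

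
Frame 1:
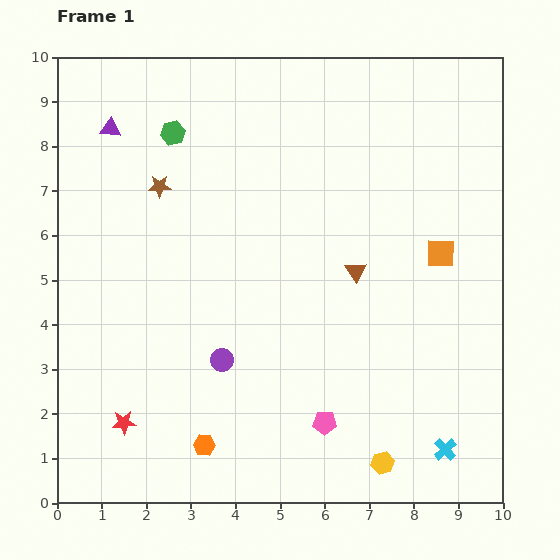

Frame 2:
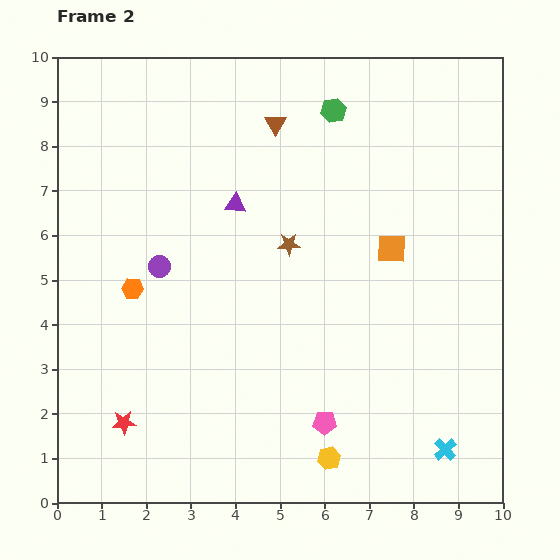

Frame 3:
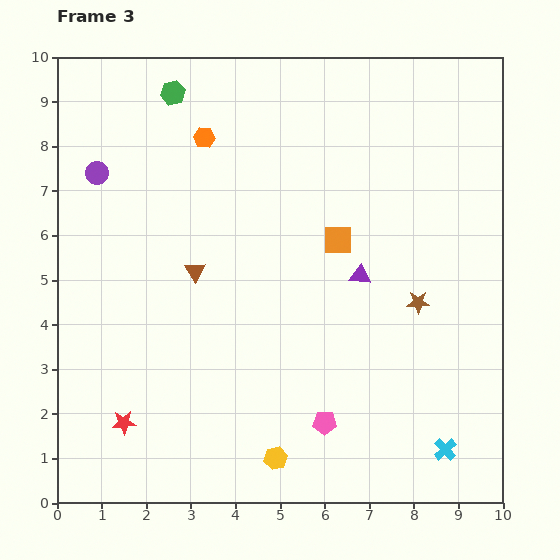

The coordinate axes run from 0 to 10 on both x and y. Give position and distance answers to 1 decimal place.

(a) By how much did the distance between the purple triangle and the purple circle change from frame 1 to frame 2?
-3.6

Distance in frame 1: 5.8. Distance in frame 2: 2.2.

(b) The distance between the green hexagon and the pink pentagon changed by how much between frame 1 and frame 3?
+0.8

Distance in frame 1: 7.3. Distance in frame 3: 8.1.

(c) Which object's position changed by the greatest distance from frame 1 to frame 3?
the orange hexagon

(moved 6.9; next 6.5)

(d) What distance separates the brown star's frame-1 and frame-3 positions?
6.4

The brown star moved from (2.3, 7.1) to (8.1, 4.5), a distance of √(5.8² + 2.6²) ≈ 6.4.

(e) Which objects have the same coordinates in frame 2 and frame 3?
the pink pentagon, the red star, the cyan cross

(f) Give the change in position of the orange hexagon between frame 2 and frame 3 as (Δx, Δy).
(1.6, 3.4)

The orange hexagon was at (1.7, 4.8) in frame 2 and (3.3, 8.2) in frame 3.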